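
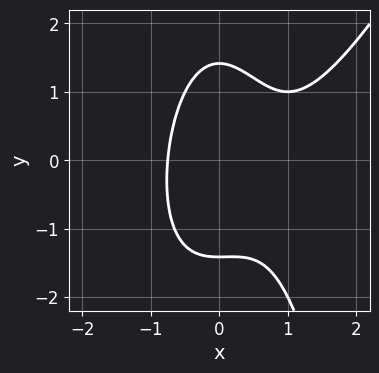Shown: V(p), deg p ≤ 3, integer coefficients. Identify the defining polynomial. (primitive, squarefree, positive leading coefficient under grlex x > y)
2*x^3 - x^2*y - 2*x^2 - y^2 + 2

1. Degree: no degree-2 curve has this shape, so deg p = 3.
2. Solving for integer coefficients yields p as stated.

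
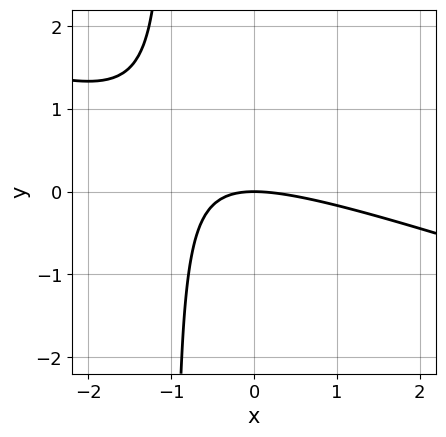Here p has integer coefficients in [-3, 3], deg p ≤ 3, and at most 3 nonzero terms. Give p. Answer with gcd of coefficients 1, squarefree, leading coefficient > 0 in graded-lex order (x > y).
x^2 + 3*x*y + 3*y

1. deg p = 2.
2. Checking where it meets the axes: one x-axis crossing is at x = 0; it meets the y-axis at y = 0 (among the integer gridlines).
3. Fitting integer coefficients to these (and the overall shape) gives p.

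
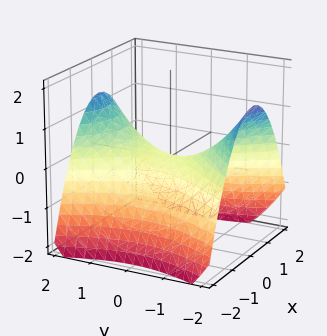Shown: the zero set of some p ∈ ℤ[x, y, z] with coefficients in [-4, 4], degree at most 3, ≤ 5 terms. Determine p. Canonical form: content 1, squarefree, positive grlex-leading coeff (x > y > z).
First, the degree is 2 — a saddle surface; a quadric.
Next, symmetries: it's symmetric under x → −x, forcing even powers of x; the y ↦ −y reflection is a symmetry, so y appears only in even powers.
Next, from the axis intercepts and sections: one z-axis crossing is at z = 0; one y-axis crossing is at y = 0.
Finally, the integer polynomial consistent with all of this is the stated p.

2*x^2 - y^2 + 3*z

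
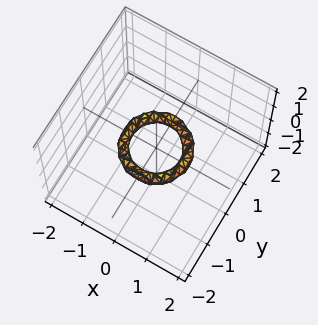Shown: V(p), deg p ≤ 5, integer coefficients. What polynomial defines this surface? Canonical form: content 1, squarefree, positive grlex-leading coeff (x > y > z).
(a) The degree is 4 — the shape is more complex than any degree-3 surface.
(b) Symmetries: every cross-section ⟂ z is a circle, so x, y appear only via x² + y².
(c) From the axis intercepts and sections: the y-axis gridline crossings are at y ∈ {-1, 1}; the surface avoids every integer z-axis point in the box; a circular section at z = 0 has radius between 0 and 1.
(d) These observations pin down the coefficients. Check: (-1, 0, 0) on the x-axis lies on the surface, and p(-1, 0, 0) = 0. ✓

2*x^4 + 4*x^2*y^2 + 2*y^4 - 3*x^2 - 3*y^2 + 2*z^2 + 1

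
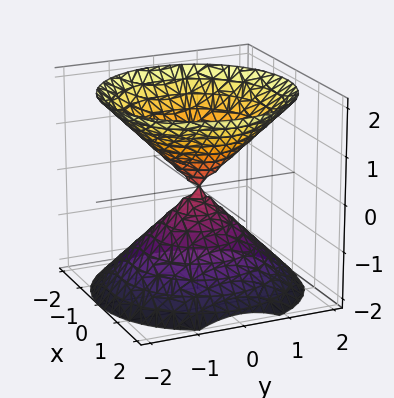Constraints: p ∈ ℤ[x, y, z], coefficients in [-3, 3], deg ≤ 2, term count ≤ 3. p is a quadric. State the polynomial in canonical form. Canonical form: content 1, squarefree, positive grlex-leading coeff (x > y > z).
x^2 + y^2 - z^2

(a) There are 2 components.
(b) deg p = 2.
(c) Symmetries: rotational symmetry about the z-axis ⇒ p depends on x, y only through x² + y²; mirror symmetry z ↦ −z ⇒ only even powers of z.
(d) From the visible intercepts: a circular section at z = 1 has radius exactly 1; one y-axis crossing is at y = 0; it meets the z-axis at z = 0 (among the integer gridlines); it meets the x-axis at x = 0 (among the integer gridlines).
(e) Solving for integer coefficients yields p as stated.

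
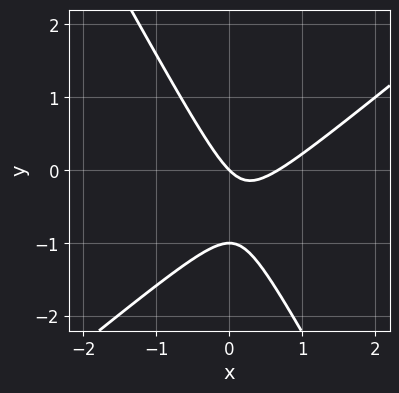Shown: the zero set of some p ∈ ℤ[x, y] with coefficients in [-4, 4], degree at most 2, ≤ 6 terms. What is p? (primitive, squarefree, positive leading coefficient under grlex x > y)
3*x^2 - 2*x*y - 2*y^2 - 2*x - 2*y

1. Degree: the shape is more complex than any degree-1 curve, so deg p = 2.
2. Reading off the gridlines: the y-axis gridline crossings are at y ∈ {-1, 0}; it crosses the x-axis at the gridline x = 0.
3. The integer polynomial consistent with all of this is the stated p.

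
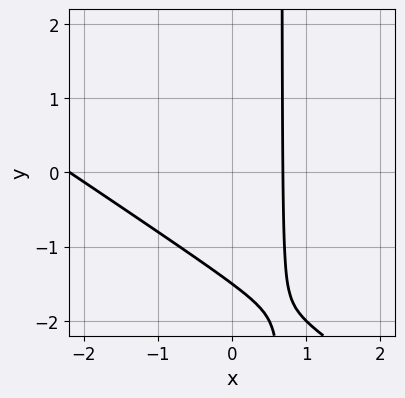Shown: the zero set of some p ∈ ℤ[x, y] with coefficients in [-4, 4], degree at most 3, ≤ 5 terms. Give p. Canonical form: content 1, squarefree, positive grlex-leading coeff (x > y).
First, the degree is 2 — the shape is more complex than any degree-1 curve.
Finally, matching integer coefficients to the picture gives p.

2*x^2 + 3*x*y + 3*x - 2*y - 3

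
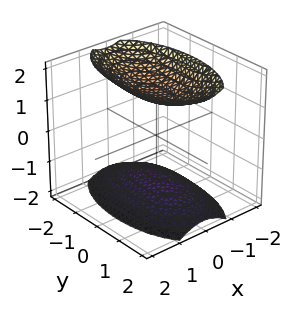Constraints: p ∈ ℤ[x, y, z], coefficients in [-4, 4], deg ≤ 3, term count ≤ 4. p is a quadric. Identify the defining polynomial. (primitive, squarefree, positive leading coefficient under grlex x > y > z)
1. I count 2 distinct pieces.
2. Degree: two separate bowl-shaped sheets opening away from each other; a quadric, so deg p = 2.
3. Symmetries: it's symmetric under y → −y, forcing even powers of y; it's symmetric under z → −z, forcing even powers of z; it's symmetric under x → −x, forcing even powers of x.
4. Against the integer gridlines: the surface avoids every integer x-axis point in the box; the surface avoids every integer y-axis point in the box.
5. Assembling these constraints gives the stated polynomial.

3*x^2 + y^2 - 2*z^2 + 3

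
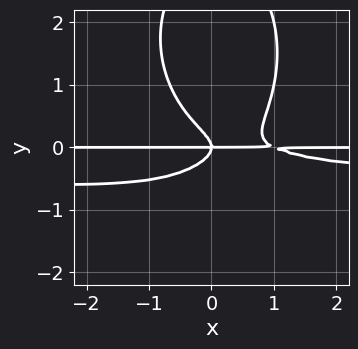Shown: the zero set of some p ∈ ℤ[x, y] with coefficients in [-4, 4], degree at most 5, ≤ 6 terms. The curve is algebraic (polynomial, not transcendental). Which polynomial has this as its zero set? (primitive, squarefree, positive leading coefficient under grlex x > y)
First, degree: a generic line meets the curve in up to 4 points, so deg p = 4.
Next, against the integer gridlines: it crosses the y-axis at the gridline y = 0; every point of the x-axis in the box is on the curve.
Finally, these observations pin down the coefficients.

2*x^2*y^2 + y^4 + x^2*y - 3*y^3 - x*y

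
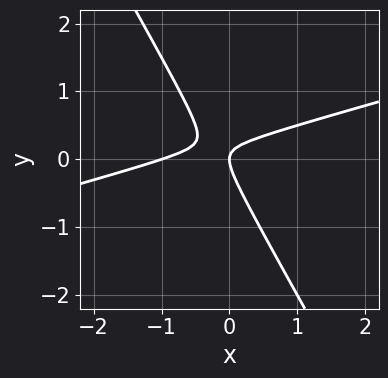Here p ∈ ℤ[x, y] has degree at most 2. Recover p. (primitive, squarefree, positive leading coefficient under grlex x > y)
x^2 - 3*x*y - 2*y^2 + x

(a) The degree is 2 — a generic line meets the curve in up to 2 points.
(b) From the axis intercepts and sections: among the integer gridlines, it crosses the x-axis at x ∈ {-1, 0}; it meets the y-axis at y = 0 (among the integer gridlines).
(c) Matching integer coefficients to the picture gives p.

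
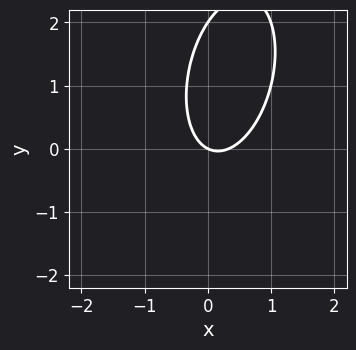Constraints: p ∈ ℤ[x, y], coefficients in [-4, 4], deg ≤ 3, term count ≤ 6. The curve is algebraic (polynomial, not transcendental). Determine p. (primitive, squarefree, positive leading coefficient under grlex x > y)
3*x^2 - x*y + y^2 - x - 2*y

deg p = 2. No degree-1 curve has this shape.
Observable constraints: the y-axis gridline crossings are at y ∈ {0, 2}; it meets the x-axis at x = 0 (among the integer gridlines).
Assembling these constraints gives the stated polynomial.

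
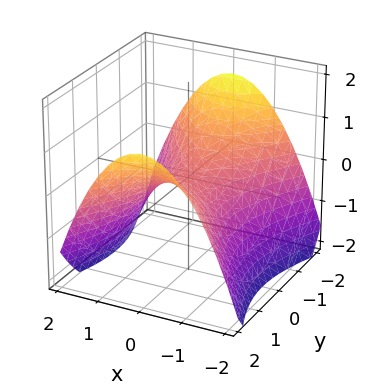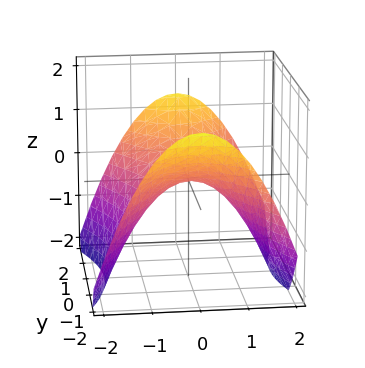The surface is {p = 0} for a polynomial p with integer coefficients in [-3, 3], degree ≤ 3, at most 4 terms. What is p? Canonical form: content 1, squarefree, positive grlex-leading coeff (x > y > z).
2*x^2 - y^2 + 3*z

First, deg p = 2. A saddle surface; a quadric.
Next, symmetries: it's symmetric under x → −x, forcing even powers of x; mirror symmetry y ↦ −y ⇒ only even powers of y.
Then, from the axis intercepts and sections: it meets the z-axis at z = 0 (among the integer gridlines); it crosses the x-axis at the gridline x = 0; it meets the y-axis at y = 0 (among the integer gridlines).
Finally, matching integer coefficients to the picture gives p.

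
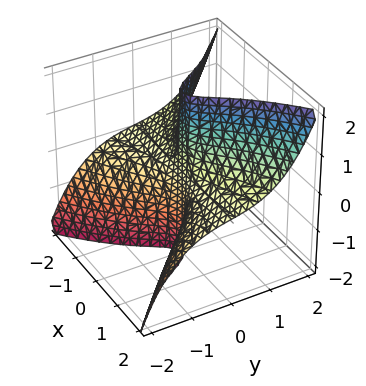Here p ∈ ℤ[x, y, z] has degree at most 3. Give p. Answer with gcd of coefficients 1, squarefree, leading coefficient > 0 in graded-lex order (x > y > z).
3*x^2*z - 2*y^3 - 3*y

(a) Degree: a generic line meets the surface in up to 3 points, so deg p = 3.
(b) Checking where it meets the axes: every point of the z-axis in the box is on the surface; it meets the y-axis at y = 0 (among the integer gridlines); the visible x-axis segment lies entirely on the surface.
(c) Matching integer coefficients to the picture gives p.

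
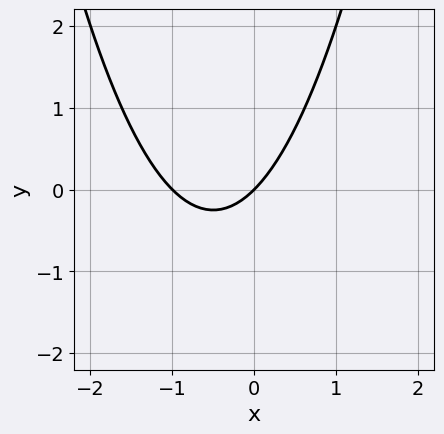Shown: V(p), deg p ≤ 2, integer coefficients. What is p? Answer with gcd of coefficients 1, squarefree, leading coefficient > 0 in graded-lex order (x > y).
x^2 + x - y

(a) deg p = 2. A generic line meets the curve in up to 2 points.
(b) Against the integer gridlines: it crosses the y-axis at the gridline y = 0; among the integer gridlines, it crosses the x-axis at x ∈ {-1, 0}.
(c) Matching integer coefficients to the picture gives p.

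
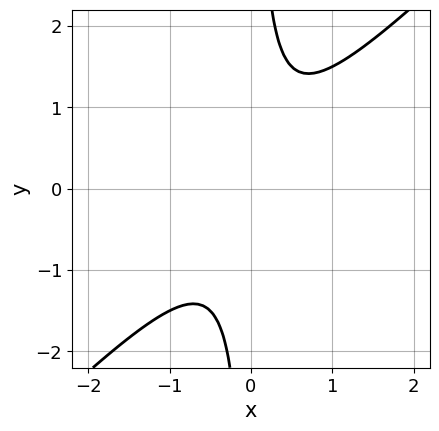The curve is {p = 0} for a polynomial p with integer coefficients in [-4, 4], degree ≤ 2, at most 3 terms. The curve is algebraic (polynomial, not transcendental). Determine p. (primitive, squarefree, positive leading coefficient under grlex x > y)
2*x^2 - 2*x*y + 1

The degree is 2 — the shape is more complex than any degree-1 curve.
Against the integer gridlines: the curve avoids every integer y-axis point in the box; it misses every integer gridline on the x-axis.
Fitting integer coefficients to these (and the overall shape) gives p.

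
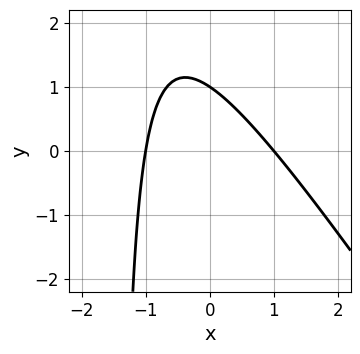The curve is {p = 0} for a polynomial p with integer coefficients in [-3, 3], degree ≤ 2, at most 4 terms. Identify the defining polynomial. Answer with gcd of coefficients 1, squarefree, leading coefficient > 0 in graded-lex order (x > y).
1. Degree: the shape is more complex than any degree-1 curve, so deg p = 2.
2. From the axis intercepts and sections: the x-axis gridline crossings are at x ∈ {-1, 1}; it crosses the y-axis at the gridline y = 1.
3. Solving for integer coefficients yields p as stated.

3*x^2 + 2*x*y + 3*y - 3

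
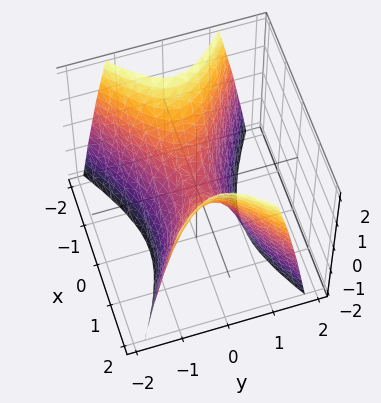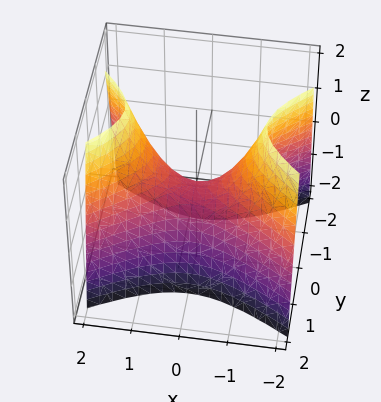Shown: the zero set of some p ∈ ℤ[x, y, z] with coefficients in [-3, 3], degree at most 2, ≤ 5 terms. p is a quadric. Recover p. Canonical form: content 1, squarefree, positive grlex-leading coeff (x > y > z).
x^2 - 2*y^2 - z

deg p = 2. A saddle surface; a quadric.
Symmetries: the x ↦ −x reflection is a symmetry, so x appears only in even powers; mirror symmetry y ↦ −y ⇒ only even powers of y.
Checking where it meets the axes: it crosses the z-axis at the gridline z = 0; it meets the y-axis at y = 0 (among the integer gridlines); it meets the x-axis at x = 0 (among the integer gridlines).
Assembling these constraints gives the stated polynomial.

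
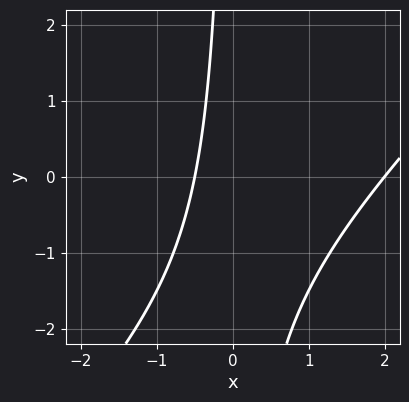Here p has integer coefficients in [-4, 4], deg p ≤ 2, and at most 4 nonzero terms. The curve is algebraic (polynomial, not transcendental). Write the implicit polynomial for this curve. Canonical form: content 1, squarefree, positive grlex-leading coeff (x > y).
2*x^2 - 2*x*y - 3*x - 2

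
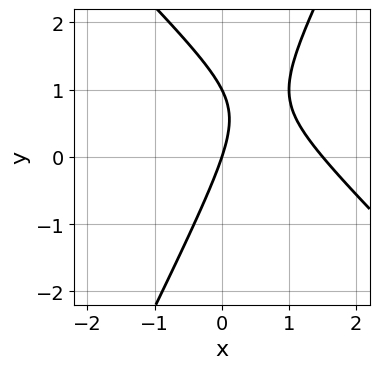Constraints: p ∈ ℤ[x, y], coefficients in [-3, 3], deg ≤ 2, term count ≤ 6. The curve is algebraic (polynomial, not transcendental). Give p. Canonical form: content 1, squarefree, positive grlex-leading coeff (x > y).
1. The degree is 2 — a generic line meets the curve in up to 2 points.
2. Observable constraints: it crosses the x-axis at the gridline x = 0; the y-axis gridline crossings are at y ∈ {0, 1}.
3. Matching integer coefficients to the picture gives p.

2*x^2 + x*y - y^2 - 3*x + y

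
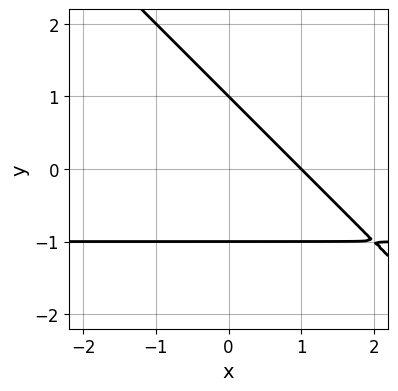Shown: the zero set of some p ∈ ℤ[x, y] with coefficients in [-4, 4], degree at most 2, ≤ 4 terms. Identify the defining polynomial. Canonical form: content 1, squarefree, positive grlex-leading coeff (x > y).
First, degree: no degree-1 curve has this shape, so deg p = 2.
Then, reading off the gridlines: one x-axis crossing is at x = 1; the y-axis gridline crossings are at y ∈ {-1, 1}.
Finally, assembling these constraints gives the stated polynomial.

x*y + y^2 + x - 1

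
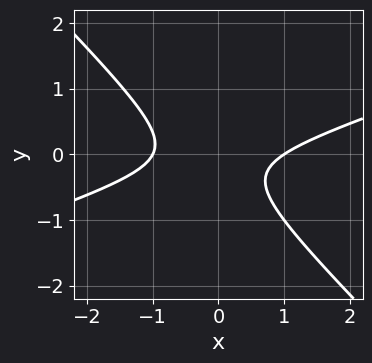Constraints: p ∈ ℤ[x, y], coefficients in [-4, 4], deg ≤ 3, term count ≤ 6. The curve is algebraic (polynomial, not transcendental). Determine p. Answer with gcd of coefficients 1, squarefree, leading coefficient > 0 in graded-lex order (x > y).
x^2 - 2*x*y - 3*y^2 - y - 1

First, the degree is 2 — no degree-1 curve has this shape.
Then, reading off the gridlines: among the integer gridlines, it crosses the x-axis at x ∈ {-1, 1}; the curve avoids every integer y-axis point in the box.
Finally, putting this together gives p.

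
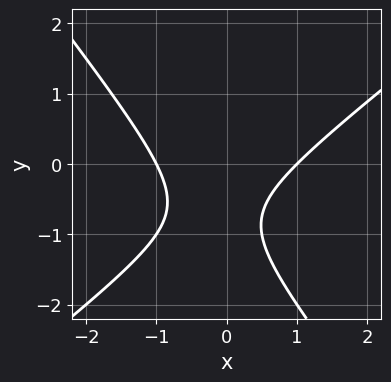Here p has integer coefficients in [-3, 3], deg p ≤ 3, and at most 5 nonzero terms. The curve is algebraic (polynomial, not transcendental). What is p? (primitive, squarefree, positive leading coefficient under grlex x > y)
2*x^2 - x*y - 2*y^2 - 3*y - 2

Degree: the shape is more complex than any degree-1 curve, so deg p = 2.
Observable constraints: the curve avoids every integer y-axis point in the box; the x-axis gridline crossings are at x ∈ {-1, 1}.
Matching integer coefficients to the picture gives p.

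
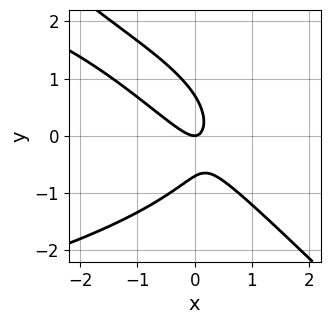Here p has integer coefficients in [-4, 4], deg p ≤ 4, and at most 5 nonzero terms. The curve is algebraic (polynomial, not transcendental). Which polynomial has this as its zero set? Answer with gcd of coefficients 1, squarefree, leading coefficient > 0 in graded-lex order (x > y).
First, degree: the shape is more complex than any degree-2 curve, so deg p = 3.
Then, checking where it meets the axes: one y-axis crossing is at y = 0; one x-axis crossing is at x = 0.
Finally, assembling these constraints gives the stated polynomial.

2*x*y^2 + 2*y^3 + 3*x^2 + 3*x*y - y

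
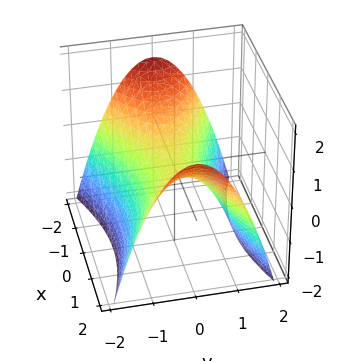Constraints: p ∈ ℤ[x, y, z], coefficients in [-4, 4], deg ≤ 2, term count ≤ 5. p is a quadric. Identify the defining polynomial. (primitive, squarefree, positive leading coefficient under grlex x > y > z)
x^2 - 3*y^2 - 3*z

1. The degree is 2 — a saddle surface; a quadric.
2. Symmetries: mirror symmetry y ↦ −y ⇒ only even powers of y; it's symmetric under x → −x, forcing even powers of x.
3. From the axis intercepts and sections: it crosses the y-axis at the gridline y = 0; it meets the z-axis at z = 0 (among the integer gridlines); it meets the x-axis at x = 0 (among the integer gridlines).
4. Matching integer coefficients to the picture gives p.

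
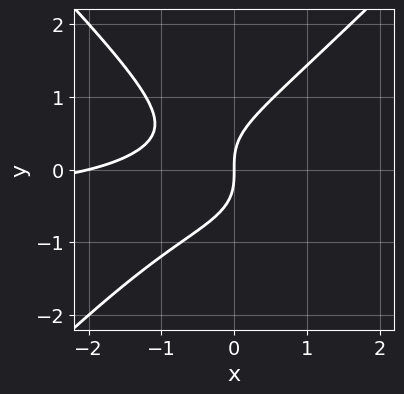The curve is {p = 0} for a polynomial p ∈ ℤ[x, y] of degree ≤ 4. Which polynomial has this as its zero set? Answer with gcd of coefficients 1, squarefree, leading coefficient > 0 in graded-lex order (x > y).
Degree: no degree-2 curve has this shape, so deg p = 3.
From the axis intercepts and sections: the x-axis gridline crossings are at x ∈ {-2, 0}; one y-axis crossing is at y = 0.
Putting this together gives p.

2*x^2*y - 2*y^3 + x^2 + 2*x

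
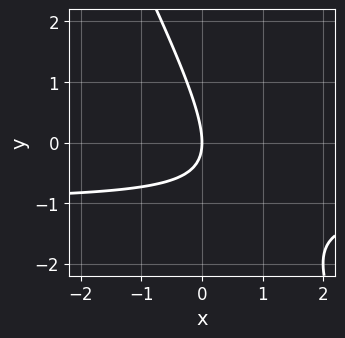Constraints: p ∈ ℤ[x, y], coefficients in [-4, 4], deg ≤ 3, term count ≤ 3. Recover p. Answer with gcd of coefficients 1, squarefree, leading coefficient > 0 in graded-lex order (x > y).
2*x*y + y^2 + 2*x

First, degree: a generic line meets the curve in up to 2 points, so deg p = 2.
Next, checking where it meets the axes: it meets the x-axis at x = 0 (among the integer gridlines); it meets the y-axis at y = 0 (among the integer gridlines).
Finally, putting this together gives p.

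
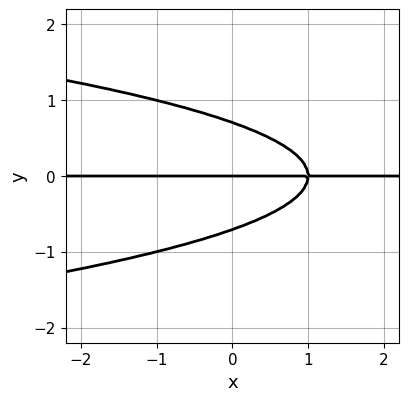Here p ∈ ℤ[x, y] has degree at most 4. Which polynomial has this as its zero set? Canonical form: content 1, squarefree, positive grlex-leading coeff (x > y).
2*y^3 + x*y - y

First, deg p = 3. The shape is more complex than any degree-2 curve.
Next, checking where it meets the axes: the visible x-axis segment lies entirely on the curve; it meets the y-axis at y = 0 (among the integer gridlines).
Finally, matching integer coefficients to the picture gives p.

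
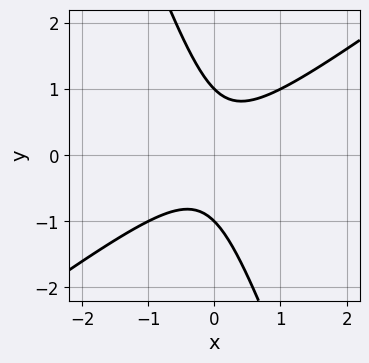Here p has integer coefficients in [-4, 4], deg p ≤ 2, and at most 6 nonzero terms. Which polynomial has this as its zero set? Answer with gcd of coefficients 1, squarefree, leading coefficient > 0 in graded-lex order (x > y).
2*x^2 - 2*x*y - y^2 + 1

1. The degree is 2 — no degree-1 curve has this shape.
2. Reading off the gridlines: among the integer gridlines, it crosses the y-axis at y ∈ {-1, 1}; the curve avoids every integer x-axis point in the box.
3. Together with the visible shape, these determine p as stated.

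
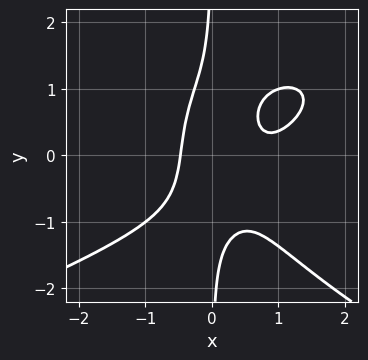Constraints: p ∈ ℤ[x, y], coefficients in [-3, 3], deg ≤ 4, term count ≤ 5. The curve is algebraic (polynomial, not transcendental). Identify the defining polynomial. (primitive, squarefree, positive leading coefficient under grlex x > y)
1. Degree: a generic line meets the curve in up to 4 points, so deg p = 4.
2. From the axis intercepts and sections: it misses every integer gridline on the y-axis.
3. The integer polynomial consistent with all of this is the stated p.

2*x*y^3 + 3*x^3 - 3*x^2*y - 3*x^2 + 1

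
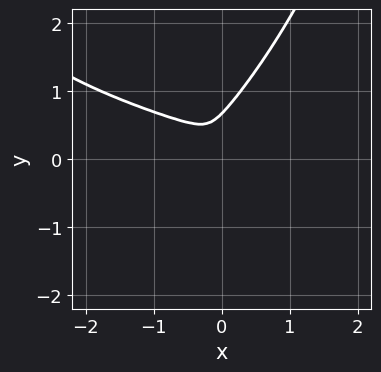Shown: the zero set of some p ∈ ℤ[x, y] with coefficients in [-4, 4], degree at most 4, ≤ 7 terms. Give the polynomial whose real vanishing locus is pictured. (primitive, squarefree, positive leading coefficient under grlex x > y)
x^2*y^2 + 3*x*y^2 - 3*y^3 + x^2 + 2*y^2

1. Degree: the shape is more complex than any degree-3 curve, so deg p = 4.
2. The integer polynomial consistent with all of this is the stated p.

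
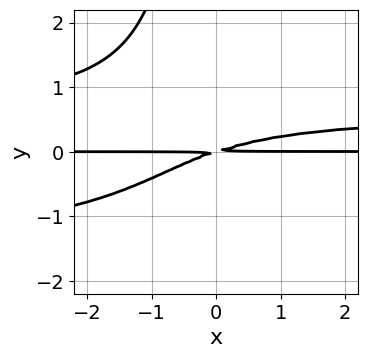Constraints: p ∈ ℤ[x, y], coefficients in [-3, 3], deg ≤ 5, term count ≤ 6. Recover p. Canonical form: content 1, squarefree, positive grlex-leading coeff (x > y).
1. The degree is 4 — a generic line meets the curve in up to 4 points.
2. Observable constraints: the visible x-axis segment lies entirely on the curve.
3. Together with the visible shape, these determine p as stated.

x*y^3 + x*y^2 - x*y + 3*y^2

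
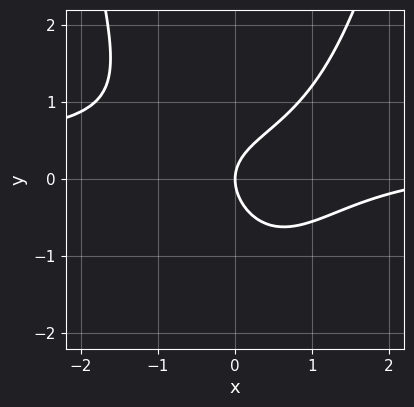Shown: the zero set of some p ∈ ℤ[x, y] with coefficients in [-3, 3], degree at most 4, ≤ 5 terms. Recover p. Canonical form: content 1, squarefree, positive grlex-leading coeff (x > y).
deg p = 3. A generic line meets the curve in up to 3 points.
From the axis intercepts and sections: it crosses the y-axis at the gridline y = 0; it crosses the x-axis at the gridline x = 0.
These observations pin down the coefficients.

3*x^2*y - x^2 - x*y - 3*y^2 + 3*x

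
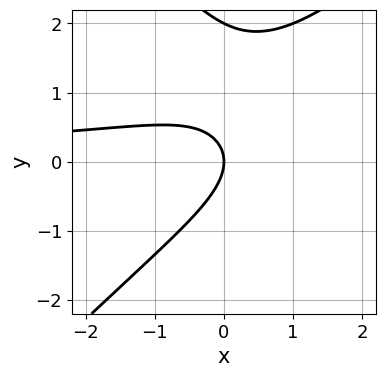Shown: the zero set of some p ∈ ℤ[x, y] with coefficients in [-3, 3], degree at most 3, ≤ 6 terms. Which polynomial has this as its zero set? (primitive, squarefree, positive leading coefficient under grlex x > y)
First, deg p = 3. No degree-2 curve has this shape.
Next, from the axis intercepts and sections: the y-axis gridline crossings are at y ∈ {0, 2}; it crosses the x-axis at the gridline x = 0.
Finally, the integer polynomial consistent with all of this is the stated p.

x^2*y - y^3 - 2*x*y + 2*y^2 + 2*x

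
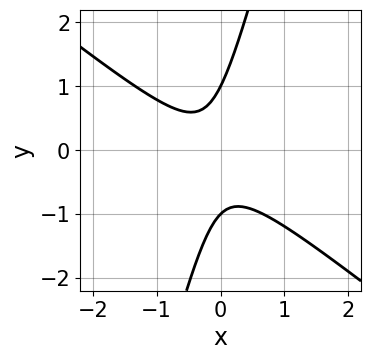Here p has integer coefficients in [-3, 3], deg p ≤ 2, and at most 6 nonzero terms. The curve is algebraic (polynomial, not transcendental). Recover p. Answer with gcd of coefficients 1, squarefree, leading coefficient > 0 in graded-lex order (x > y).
3*x^2 + 3*x*y - y^2 + x + 1

(a) Degree: the shape is more complex than any degree-1 curve, so deg p = 2.
(b) Checking where it meets the axes: no x-intercept at any integer in the box; the y-axis gridline crossings are at y ∈ {-1, 1}.
(c) Solving for integer coefficients yields p as stated.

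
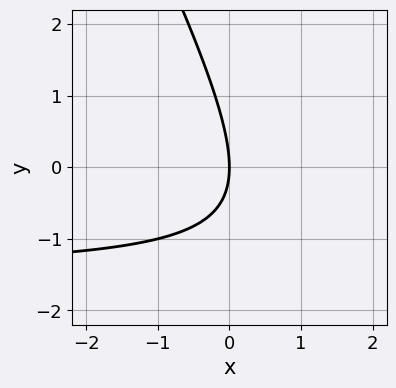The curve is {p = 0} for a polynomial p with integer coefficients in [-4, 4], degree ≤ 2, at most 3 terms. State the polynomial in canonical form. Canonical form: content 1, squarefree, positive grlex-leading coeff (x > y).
First, the degree is 2 — the shape is more complex than any degree-1 curve.
Next, from the visible intercepts: it meets the y-axis at y = 0 (among the integer gridlines); it crosses the x-axis at the gridline x = 0.
Finally, matching integer coefficients to the picture gives p.

2*x*y + y^2 + 3*x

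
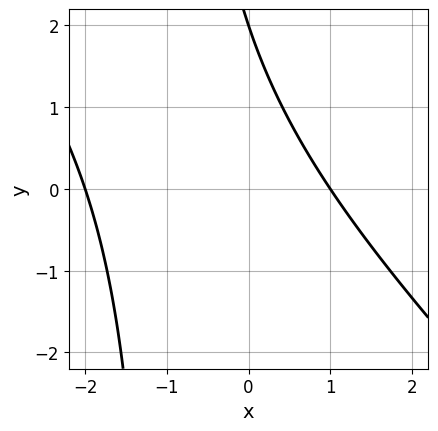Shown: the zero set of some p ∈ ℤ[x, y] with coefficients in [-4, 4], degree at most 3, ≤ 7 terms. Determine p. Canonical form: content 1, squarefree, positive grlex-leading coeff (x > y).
(a) The degree is 2 — a generic line meets the curve in up to 2 points.
(b) Observable constraints: among the integer gridlines, it crosses the x-axis at x ∈ {-2, 1}; it meets the y-axis at y = 2 (among the integer gridlines).
(c) Matching integer coefficients to the picture gives p.

x^2 + x*y + x + y - 2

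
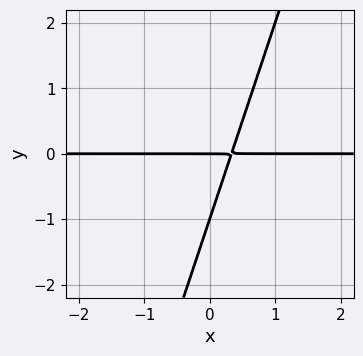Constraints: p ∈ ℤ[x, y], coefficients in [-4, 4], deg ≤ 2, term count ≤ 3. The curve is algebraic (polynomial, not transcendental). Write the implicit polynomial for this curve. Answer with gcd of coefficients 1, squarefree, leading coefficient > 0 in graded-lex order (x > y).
deg p = 2. No degree-1 curve has this shape.
From the visible intercepts: the visible x-axis segment lies entirely on the curve; the y-axis gridline crossings are at y ∈ {-1, 0}.
Assembling these constraints gives the stated polynomial.

3*x*y - y^2 - y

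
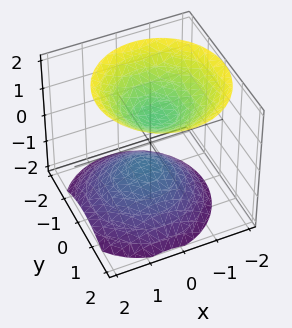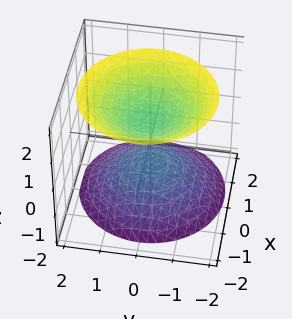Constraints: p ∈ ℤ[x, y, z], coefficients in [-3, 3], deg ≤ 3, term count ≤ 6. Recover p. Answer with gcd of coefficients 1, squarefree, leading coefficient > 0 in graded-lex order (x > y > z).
3*x^2 + x*z + 3*y^2 - 3*z^2 + 2

First, the picture has 2 separate pieces. Treating them together as one polynomial.
Next, the degree is 2 — no degree-1 surface has this shape.
Then, observable constraints: the surface avoids every integer x-axis point in the box; the surface avoids every integer y-axis point in the box.
Finally, fitting integer coefficients to these (and the overall shape) gives p.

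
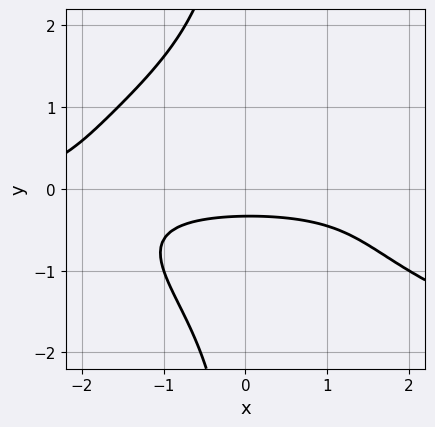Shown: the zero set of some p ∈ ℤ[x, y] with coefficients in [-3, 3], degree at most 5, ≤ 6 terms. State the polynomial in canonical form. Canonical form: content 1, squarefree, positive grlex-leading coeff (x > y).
x*y^3 - x^2*y + 3*y + 1

First, the degree is 4 — the shape is more complex than any degree-3 curve.
Then, observable constraints: the curve avoids every integer x-axis point in the box.
Finally, solving for integer coefficients yields p as stated.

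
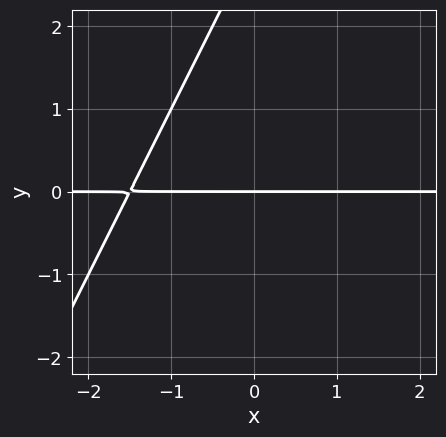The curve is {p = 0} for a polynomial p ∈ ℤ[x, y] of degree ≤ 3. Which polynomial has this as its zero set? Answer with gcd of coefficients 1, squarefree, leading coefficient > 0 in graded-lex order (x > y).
(a) Degree: a generic line meets the curve in up to 2 points, so deg p = 2.
(b) Observable constraints: every point of the x-axis in the box is on the curve; it meets the y-axis at y = 0 (among the integer gridlines).
(c) Matching integer coefficients to the picture gives p.

2*x*y - y^2 + 3*y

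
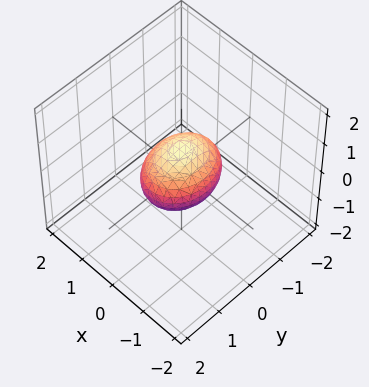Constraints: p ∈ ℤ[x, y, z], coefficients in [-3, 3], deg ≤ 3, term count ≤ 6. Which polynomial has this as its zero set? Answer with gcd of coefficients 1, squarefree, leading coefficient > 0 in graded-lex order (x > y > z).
(a) The degree is 2 — bounded and convex; a quadric.
(b) Symmetries: the z ↦ −z reflection is a symmetry, so z appears only in even powers; the x ↦ −x reflection is a symmetry, so x appears only in even powers; it's symmetric under y → −y, forcing even powers of y.
(c) Observable constraints: among the integer gridlines, it crosses the y-axis at y ∈ {-1, 1}.
(d) Putting this together gives p.

3*x^2 + 2*y^2 + 3*z^2 - 2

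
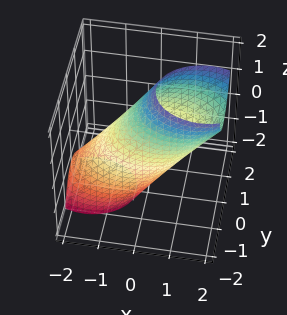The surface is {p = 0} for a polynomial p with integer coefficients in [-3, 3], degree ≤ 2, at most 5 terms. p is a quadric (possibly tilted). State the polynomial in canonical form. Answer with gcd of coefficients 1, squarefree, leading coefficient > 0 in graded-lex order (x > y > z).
2*x^2 - 3*x*z + 3*y^2 + z^2 - 3

1. Degree: the shape is more complex than any degree-1 surface, so deg p = 2.
2. From the visible intercepts: the y-axis gridline crossings are at y ∈ {-1, 1}.
3. Together with the visible shape, these determine p as stated.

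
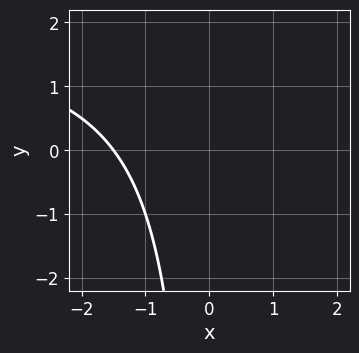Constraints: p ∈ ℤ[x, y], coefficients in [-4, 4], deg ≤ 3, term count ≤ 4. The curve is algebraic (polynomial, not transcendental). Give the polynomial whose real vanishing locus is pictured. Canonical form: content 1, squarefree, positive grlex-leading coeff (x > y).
x*y - 2*x - 3

Degree: no degree-1 curve has this shape, so deg p = 2.
Checking where it meets the axes: the curve avoids every integer y-axis point in the box.
Assembling these constraints gives the stated polynomial.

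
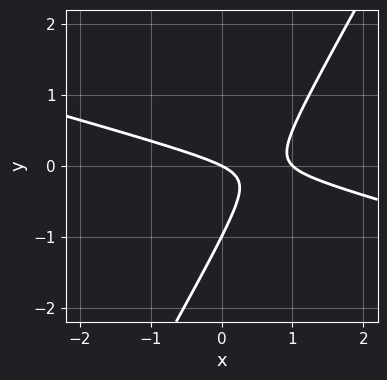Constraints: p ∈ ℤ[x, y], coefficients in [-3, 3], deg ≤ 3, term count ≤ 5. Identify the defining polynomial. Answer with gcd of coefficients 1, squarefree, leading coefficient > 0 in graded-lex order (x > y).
x^2 + 3*x*y - 2*y^2 - x - 2*y

1. deg p = 2.
2. Against the integer gridlines: among the integer gridlines, it crosses the x-axis at x ∈ {0, 1}; among the integer gridlines, it crosses the y-axis at y ∈ {-1, 0}.
3. These observations pin down the coefficients.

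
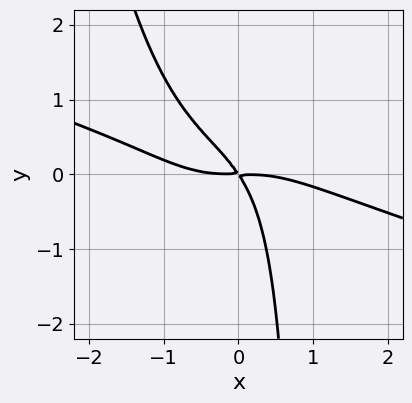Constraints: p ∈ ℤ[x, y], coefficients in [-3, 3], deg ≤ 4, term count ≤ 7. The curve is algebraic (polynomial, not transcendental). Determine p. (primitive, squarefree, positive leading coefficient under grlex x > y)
First, degree: the shape is more complex than any degree-3 curve, so deg p = 4.
Finally, putting this together gives p.

x^4 + 3*x^3*y - 2*x*y^2 + 3*x*y + 2*y^2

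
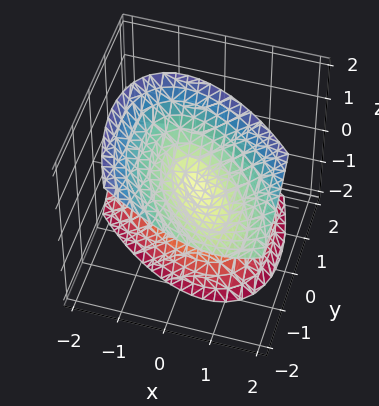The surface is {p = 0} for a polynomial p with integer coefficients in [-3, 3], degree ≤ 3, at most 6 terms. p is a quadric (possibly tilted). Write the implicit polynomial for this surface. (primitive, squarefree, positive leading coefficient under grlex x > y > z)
The picture has 2 separate pieces. They look like related sheets of one shape, so recover p as a whole.
deg p = 2. No degree-1 surface has this shape.
From the visible intercepts: one x-axis crossing is at x = 0; it meets the z-axis at z = 0 (among the integer gridlines); one y-axis crossing is at y = 0.
Together with the visible shape, these determine p as stated.

3*x^2 + 3*x*y + 2*y^2 + 3*y*z - 2*z^2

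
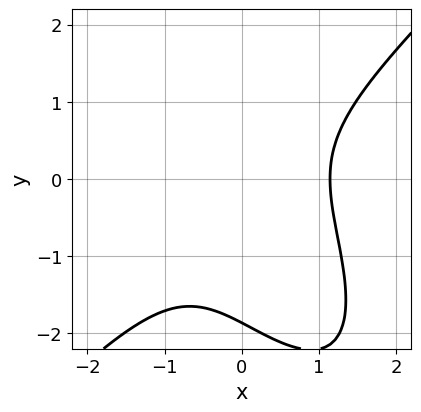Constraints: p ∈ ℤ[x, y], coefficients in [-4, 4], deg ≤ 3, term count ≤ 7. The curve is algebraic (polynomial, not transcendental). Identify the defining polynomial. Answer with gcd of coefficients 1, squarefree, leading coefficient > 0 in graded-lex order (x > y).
The degree is 3 — the shape is more complex than any degree-2 curve.
The integer polynomial consistent with all of this is the stated p.

2*x^3 - x*y^2 - y^3 - y^2 - 3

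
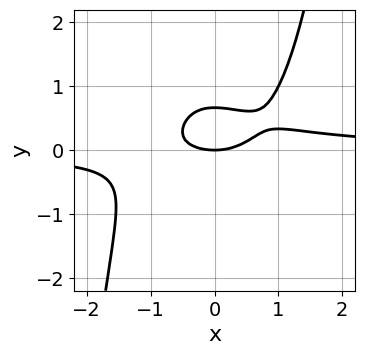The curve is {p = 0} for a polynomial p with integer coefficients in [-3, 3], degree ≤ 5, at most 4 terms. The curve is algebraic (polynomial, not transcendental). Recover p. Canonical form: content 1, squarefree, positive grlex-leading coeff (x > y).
First, degree: a generic line meets the curve in up to 4 points, so deg p = 4.
Then, observable constraints: one x-axis crossing is at x = 0; it meets the y-axis at y = 0 (among the integer gridlines).
Finally, these observations pin down the coefficients.

2*x^3*y - x^2 - 3*y^2 + 2*y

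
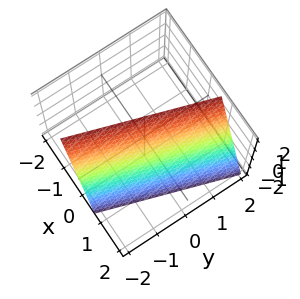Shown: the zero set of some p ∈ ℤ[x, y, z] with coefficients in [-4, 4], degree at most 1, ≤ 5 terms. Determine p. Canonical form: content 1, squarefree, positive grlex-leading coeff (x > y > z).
1. Degree: every cross-section is a straight line — this is a plane, so deg p = 1.
2. Reading off the gridlines: it meets the y-axis at y = -2 (among the integer gridlines); one z-axis crossing is at z = 2.
3. Matching integer coefficients to the picture gives p.

3*x - y + z - 2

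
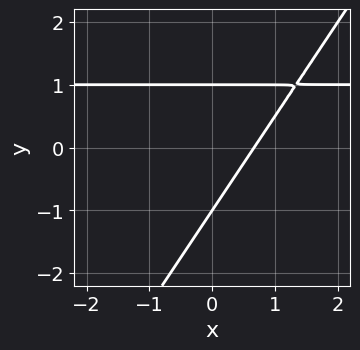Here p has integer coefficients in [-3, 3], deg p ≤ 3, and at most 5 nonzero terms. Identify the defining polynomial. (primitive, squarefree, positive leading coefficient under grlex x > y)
(a) deg p = 2. A generic line meets the curve in up to 2 points.
(b) Reading off the gridlines: the y-axis gridline crossings are at y ∈ {-1, 1}.
(c) The integer polynomial consistent with all of this is the stated p.

3*x*y - 2*y^2 - 3*x + 2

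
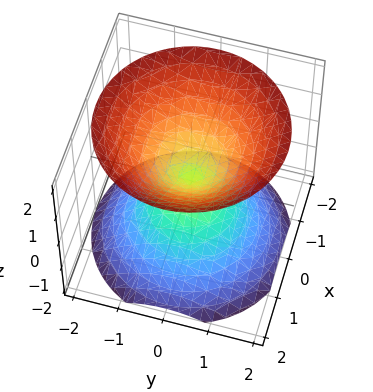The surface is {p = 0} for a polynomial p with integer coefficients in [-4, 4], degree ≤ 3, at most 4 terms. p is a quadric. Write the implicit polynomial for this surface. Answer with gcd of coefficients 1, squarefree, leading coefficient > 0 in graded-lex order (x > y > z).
x^2 + y^2 - z^2

First, there are 2 components. Treating them together as one polynomial.
Next, deg p = 2. Two nappes meeting at a single point; a quadric.
Then, symmetries: mirror symmetry z ↦ −z ⇒ only even powers of z; the surface is invariant under rotation about z: p = q(x² + y², z).
Then, from the visible intercepts: it meets the z-axis at z = 0 (among the integer gridlines); it meets the x-axis at x = 0 (among the integer gridlines); a circular section at z = -1 has radius exactly 1.
Finally, putting this together gives p.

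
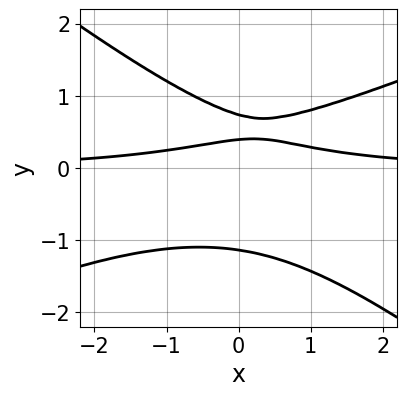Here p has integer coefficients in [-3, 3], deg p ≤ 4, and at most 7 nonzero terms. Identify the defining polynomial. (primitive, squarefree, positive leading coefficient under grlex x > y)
x^2*y - x*y^2 - 3*y^3 + 3*y - 1

deg p = 3. No degree-2 curve has this shape.
Checking where it meets the axes: it misses every integer gridline on the x-axis.
Fitting integer coefficients to these (and the overall shape) gives p.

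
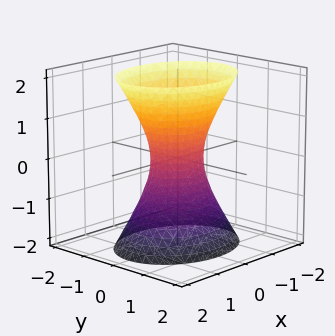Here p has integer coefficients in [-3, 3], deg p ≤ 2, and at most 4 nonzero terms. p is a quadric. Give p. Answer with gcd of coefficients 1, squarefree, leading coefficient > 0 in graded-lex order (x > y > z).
2*x^2 + 3*y^2 - z^2 - 1

(a) Degree: an hourglass — one-sheet hyperboloid; a quadric, so deg p = 2.
(b) Symmetries: mirror symmetry y ↦ −y ⇒ only even powers of y; the x ↦ −x reflection is a symmetry, so x appears only in even powers; the z ↦ −z reflection is a symmetry, so z appears only in even powers.
(c) From the visible intercepts: it misses every integer gridline on the z-axis.
(d) Fitting integer coefficients to these (and the overall shape) gives p.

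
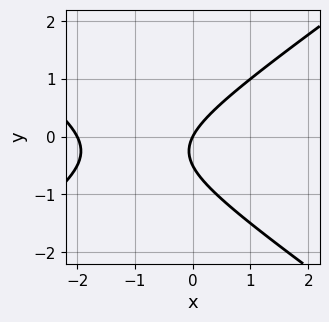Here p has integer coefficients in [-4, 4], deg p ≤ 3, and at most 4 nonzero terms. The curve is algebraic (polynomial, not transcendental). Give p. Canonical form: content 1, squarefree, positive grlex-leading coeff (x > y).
x^2 - 2*y^2 + 2*x - y

1. deg p = 2. A generic line meets the curve in up to 2 points.
2. Reading off the gridlines: among the integer gridlines, it crosses the x-axis at x ∈ {-2, 0}; it meets the y-axis at y = 0 (among the integer gridlines).
3. Putting this together gives p.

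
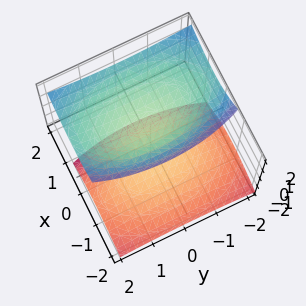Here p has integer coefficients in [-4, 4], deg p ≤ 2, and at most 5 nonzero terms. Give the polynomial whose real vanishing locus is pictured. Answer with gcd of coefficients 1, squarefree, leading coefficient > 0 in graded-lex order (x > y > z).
1. There are 2 components. They look like related sheets of one shape, so recover p as a whole.
2. deg p = 2. No degree-1 surface has this shape.
3. Against the integer gridlines: no x-intercept at any integer in the box; it misses every integer gridline on the y-axis.
4. The integer polynomial consistent with all of this is the stated p.

3*x^2 - 3*x*z + y^2 - 3*z^2 + 2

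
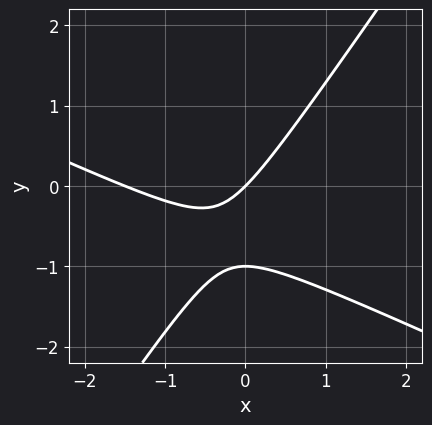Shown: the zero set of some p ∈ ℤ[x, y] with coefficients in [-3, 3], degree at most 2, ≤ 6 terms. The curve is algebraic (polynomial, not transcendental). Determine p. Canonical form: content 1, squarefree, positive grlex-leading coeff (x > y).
1. The degree is 2 — the shape is more complex than any degree-1 curve.
2. Against the integer gridlines: it meets the x-axis at x = 0 (among the integer gridlines); the y-axis gridline crossings are at y ∈ {-1, 0}.
3. Matching integer coefficients to the picture gives p.

2*x^2 + 3*x*y - 3*y^2 + 3*x - 3*y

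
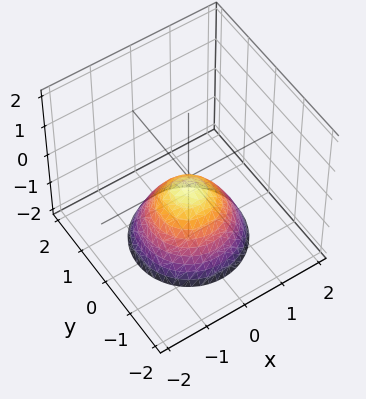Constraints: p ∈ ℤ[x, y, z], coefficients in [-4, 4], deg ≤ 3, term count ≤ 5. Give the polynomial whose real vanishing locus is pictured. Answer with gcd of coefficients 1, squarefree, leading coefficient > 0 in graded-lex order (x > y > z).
3*x^2 + 3*y^2 + 3*z + 1

(a) Degree: the shape is more complex than any degree-1 surface, so deg p = 2.
(b) Symmetry: the z-axis is an axis of rotation, so x and y enter only as x² + y².
(c) Checking where it meets the axes: the surface avoids every integer x-axis point in the box; a circular section at z = -1 has radius between 0 and 1; no y-intercept at any integer in the box.
(d) Solving for integer coefficients yields p as stated.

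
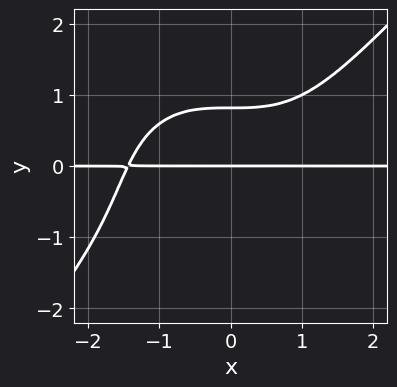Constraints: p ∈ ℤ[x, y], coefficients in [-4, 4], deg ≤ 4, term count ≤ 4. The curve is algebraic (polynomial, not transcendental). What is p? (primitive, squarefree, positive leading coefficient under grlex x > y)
First, deg p = 4. No degree-3 curve has this shape.
Next, from the visible intercepts: it meets the y-axis at y = 0 (among the integer gridlines); the visible x-axis segment lies entirely on the curve.
Finally, solving for integer coefficients yields p as stated.

x^3*y - y^4 - 3*y^2 + 3*y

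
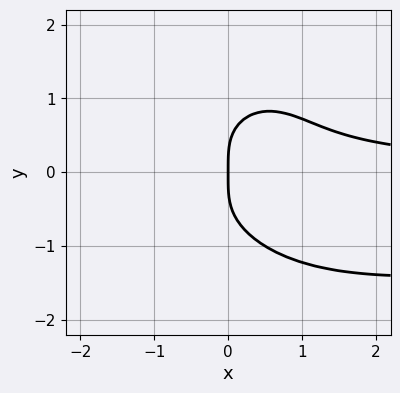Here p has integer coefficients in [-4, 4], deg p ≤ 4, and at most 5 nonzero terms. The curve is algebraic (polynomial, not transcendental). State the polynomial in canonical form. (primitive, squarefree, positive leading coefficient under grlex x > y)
(a) Degree: the shape is more complex than any degree-3 curve, so deg p = 4.
(b) Checking where it meets the axes: one x-axis crossing is at x = 0; it meets the y-axis at y = 0 (among the integer gridlines).
(c) Solving for integer coefficients yields p as stated.

x^2*y^2 + y^4 + x^2*y - x*y^2 - x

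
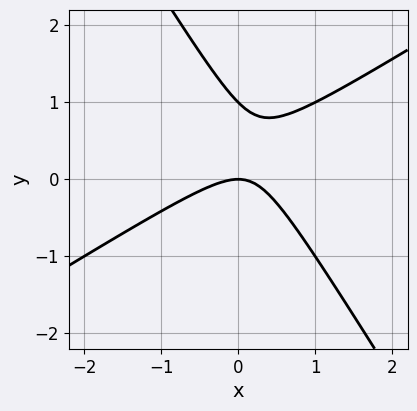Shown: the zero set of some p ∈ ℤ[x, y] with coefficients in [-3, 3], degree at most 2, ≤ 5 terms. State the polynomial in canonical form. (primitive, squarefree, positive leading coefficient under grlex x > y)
First, deg p = 2. No degree-1 curve has this shape.
Next, observable constraints: the y-axis gridline crossings are at y ∈ {0, 1}; one x-axis crossing is at x = 0.
Finally, fitting integer coefficients to these (and the overall shape) gives p.

x^2 - x*y - y^2 + y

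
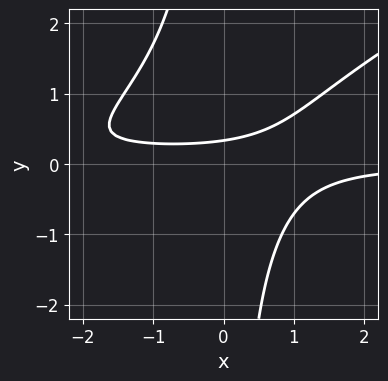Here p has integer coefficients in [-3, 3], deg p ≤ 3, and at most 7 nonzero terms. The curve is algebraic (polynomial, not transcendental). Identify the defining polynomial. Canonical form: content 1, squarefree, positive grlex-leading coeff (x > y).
1. deg p = 3. No degree-2 curve has this shape.
2. Observable constraints: no x-intercept at any integer in the box.
3. These observations pin down the coefficients.

x^2*y - 2*x*y^2 + 2*x*y - 3*y + 1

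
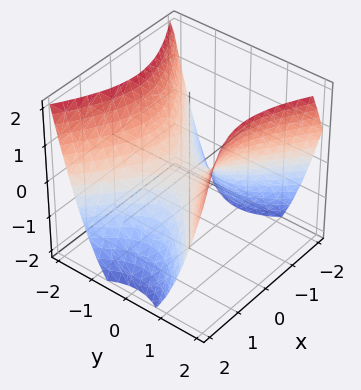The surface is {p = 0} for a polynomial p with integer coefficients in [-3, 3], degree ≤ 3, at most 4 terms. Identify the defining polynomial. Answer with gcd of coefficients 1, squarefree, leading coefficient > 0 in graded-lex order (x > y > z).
1. deg p = 2. A hyperbolic paraboloid; a quadric.
2. Symmetries: mirror symmetry y ↦ −y ⇒ only even powers of y; it's symmetric under x → −x, forcing even powers of x.
3. From the visible intercepts: it crosses the z-axis at the gridline z = 0; it crosses the x-axis at the gridline x = 0.
4. These observations pin down the coefficients.

2*x^2 - 3*y^2 + 3*z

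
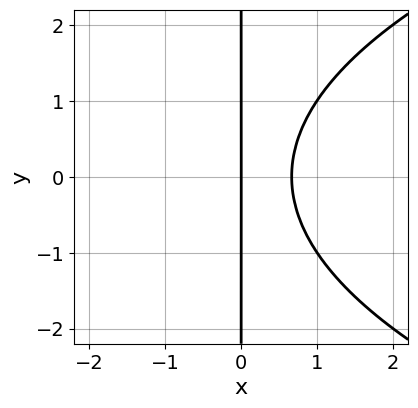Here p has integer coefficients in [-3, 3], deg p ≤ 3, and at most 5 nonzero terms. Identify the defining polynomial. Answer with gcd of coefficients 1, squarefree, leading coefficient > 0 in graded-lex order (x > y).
x*y^2 - 3*x^2 + 2*x

(a) deg p = 3. The shape is more complex than any degree-2 curve.
(b) Symmetries: it's symmetric under y → −y, forcing even powers of y.
(c) Checking where it meets the axes: it crosses the x-axis at the gridline x = 0; every point of the y-axis in the box is on the curve.
(d) Matching integer coefficients to the picture gives p.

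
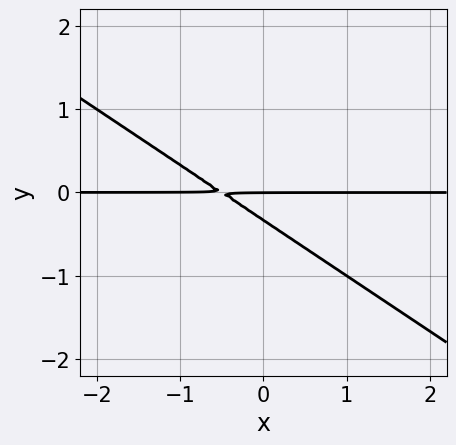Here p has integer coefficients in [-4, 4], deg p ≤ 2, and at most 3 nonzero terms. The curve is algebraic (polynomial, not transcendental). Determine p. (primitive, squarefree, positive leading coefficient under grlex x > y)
2*x*y + 3*y^2 + y

Degree: no degree-1 curve has this shape, so deg p = 2.
Against the integer gridlines: it crosses the y-axis at the gridline y = 0; every point of the x-axis in the box is on the curve.
Fitting integer coefficients to these (and the overall shape) gives p.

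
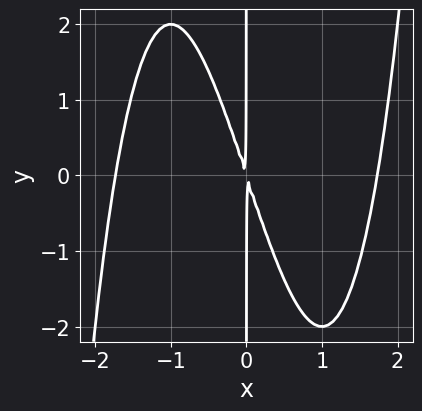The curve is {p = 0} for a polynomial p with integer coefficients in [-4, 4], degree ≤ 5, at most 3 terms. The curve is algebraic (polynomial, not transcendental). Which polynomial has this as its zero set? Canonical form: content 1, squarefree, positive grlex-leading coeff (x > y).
x^4 - 3*x^2 - x*y

deg p = 4. The shape is more complex than any degree-3 curve.
Checking where it meets the axes: the visible y-axis segment lies entirely on the curve.
Solving for integer coefficients yields p as stated.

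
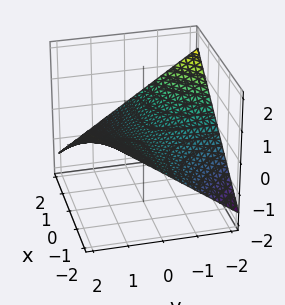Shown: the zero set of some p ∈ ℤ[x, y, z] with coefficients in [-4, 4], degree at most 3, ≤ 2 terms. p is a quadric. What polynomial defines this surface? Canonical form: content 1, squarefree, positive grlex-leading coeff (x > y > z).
x*y + 3*z

(a) deg p = 2. A hyperbolic paraboloid; a quadric.
(b) From the visible intercepts: every point of the y-axis in the box is on the surface; every point of the x-axis in the box is on the surface.
(c) Putting this together gives p.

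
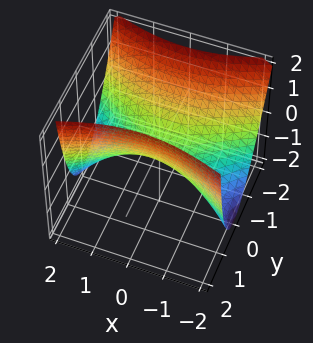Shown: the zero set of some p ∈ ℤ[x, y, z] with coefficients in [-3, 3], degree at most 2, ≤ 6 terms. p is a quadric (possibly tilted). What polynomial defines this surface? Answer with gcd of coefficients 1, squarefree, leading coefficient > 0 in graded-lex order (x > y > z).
x^2 - 3*y^2 - y*z + 3*z

deg p = 2.
Checking where it meets the axes: it crosses the z-axis at the gridline z = 0; one y-axis crossing is at y = 0; it meets the x-axis at x = 0 (among the integer gridlines).
Assembling these constraints gives the stated polynomial.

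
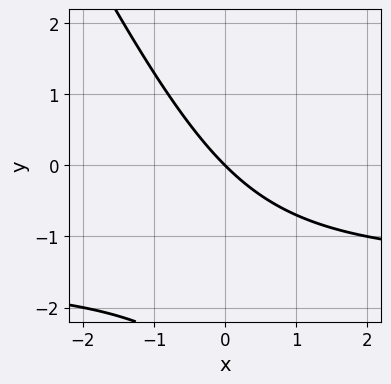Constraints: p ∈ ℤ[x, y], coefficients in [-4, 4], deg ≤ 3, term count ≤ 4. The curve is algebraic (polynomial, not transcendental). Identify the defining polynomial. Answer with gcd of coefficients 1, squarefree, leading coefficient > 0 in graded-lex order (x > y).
2*x*y + y^2 + 3*x + 3*y

(a) Degree: the shape is more complex than any degree-1 curve, so deg p = 2.
(b) From the axis intercepts and sections: it crosses the y-axis at the gridline y = 0; one x-axis crossing is at x = 0.
(c) Putting this together gives p.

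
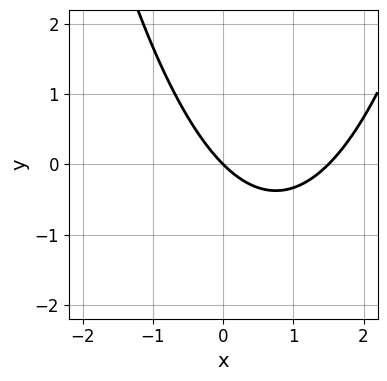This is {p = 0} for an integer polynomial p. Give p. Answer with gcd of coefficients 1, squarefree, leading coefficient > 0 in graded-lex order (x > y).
2*x^2 - 3*x - 3*y

First, deg p = 2. The shape is more complex than any degree-1 curve.
Then, from the visible intercepts: it crosses the x-axis at the gridline x = 0; it meets the y-axis at y = 0 (among the integer gridlines).
Finally, solving for integer coefficients yields p as stated.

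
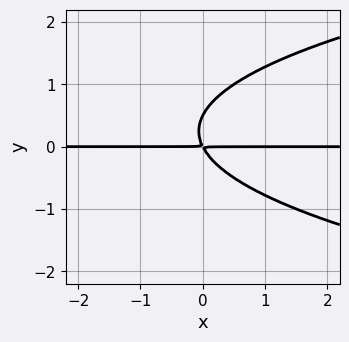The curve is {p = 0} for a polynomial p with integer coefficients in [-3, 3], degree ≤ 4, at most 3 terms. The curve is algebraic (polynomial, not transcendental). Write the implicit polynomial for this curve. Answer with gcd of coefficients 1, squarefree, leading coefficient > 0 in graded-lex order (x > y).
2*y^3 - 2*x*y - y^2

1. deg p = 3. The shape is more complex than any degree-2 curve.
2. Checking where it meets the axes: every point of the x-axis in the box is on the curve.
3. The integer polynomial consistent with all of this is the stated p.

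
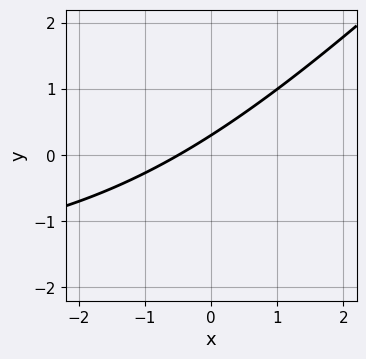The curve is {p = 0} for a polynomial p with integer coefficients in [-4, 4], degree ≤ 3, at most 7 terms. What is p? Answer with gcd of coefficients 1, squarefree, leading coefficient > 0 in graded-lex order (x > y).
The degree is 2 — the shape is more complex than any degree-1 curve.
Matching integer coefficients to the picture gives p.

x*y - y^2 + 2*x - 3*y + 1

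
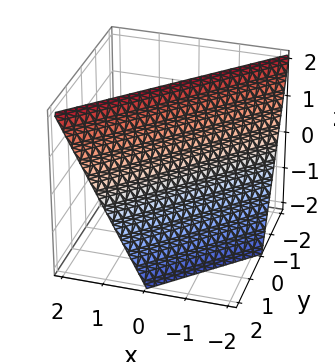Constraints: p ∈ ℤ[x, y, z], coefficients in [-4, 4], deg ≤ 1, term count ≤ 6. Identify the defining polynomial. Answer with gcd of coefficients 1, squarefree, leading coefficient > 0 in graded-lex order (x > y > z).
2*x - 2*y - z + 2

Degree: every cross-section is a straight line — this is a plane, so deg p = 1.
Reading off the gridlines: one y-axis crossing is at y = 1; it crosses the x-axis at the gridline x = -1.
These observations pin down the coefficients.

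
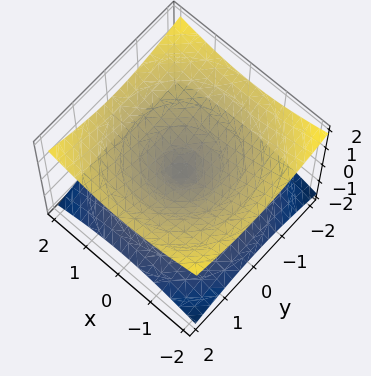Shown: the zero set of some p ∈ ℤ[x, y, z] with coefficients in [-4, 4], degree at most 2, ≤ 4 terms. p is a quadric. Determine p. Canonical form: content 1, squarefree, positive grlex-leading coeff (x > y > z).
x^2 + y^2 - 3*z^2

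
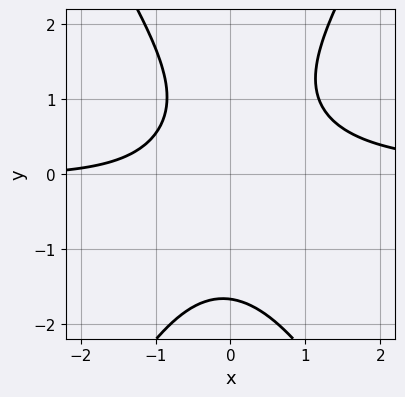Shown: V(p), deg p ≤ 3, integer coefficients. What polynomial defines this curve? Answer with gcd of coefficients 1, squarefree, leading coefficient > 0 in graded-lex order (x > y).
3*x^2*y - y^3 - x + y - 3

(a) Degree: a generic line meets the curve in up to 3 points, so deg p = 3.
(b) From the visible intercepts: it misses every integer gridline on the x-axis.
(c) Matching integer coefficients to the picture gives p.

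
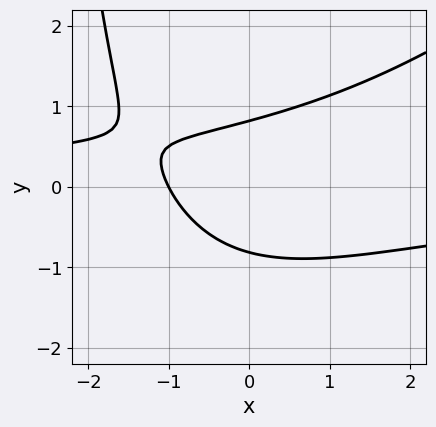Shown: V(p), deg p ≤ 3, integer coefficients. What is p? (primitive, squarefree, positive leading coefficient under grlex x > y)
(a) The degree is 3 — a generic line meets the curve in up to 3 points.
(b) Checking where it meets the axes: it crosses the x-axis at the gridline x = -1.
(c) Matching integer coefficients to the picture gives p.

x^2*y - x*y^2 - 3*y^2 + 2*x + 2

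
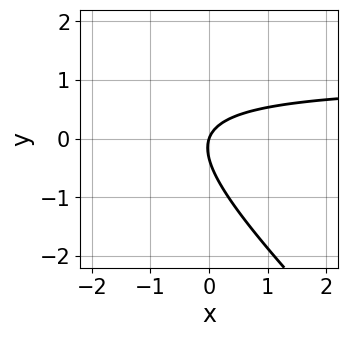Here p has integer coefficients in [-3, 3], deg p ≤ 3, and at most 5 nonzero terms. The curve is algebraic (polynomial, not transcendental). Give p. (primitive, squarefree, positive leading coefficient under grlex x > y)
1. deg p = 2. No degree-1 curve has this shape.
2. From the visible intercepts: it meets the y-axis at y = 0 (among the integer gridlines); one x-axis crossing is at x = 0.
3. Putting this together gives p.

3*x*y + 3*y^2 - 3*x + y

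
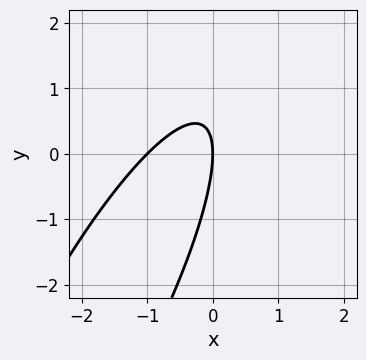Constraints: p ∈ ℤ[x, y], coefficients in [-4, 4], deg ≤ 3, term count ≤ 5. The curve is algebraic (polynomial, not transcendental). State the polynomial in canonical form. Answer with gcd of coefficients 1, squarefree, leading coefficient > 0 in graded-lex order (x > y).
First, deg p = 2. No degree-1 curve has this shape.
Next, reading off the gridlines: among the integer gridlines, it crosses the x-axis at x ∈ {-1, 0}; it crosses the y-axis at the gridline y = 0.
Finally, together with the visible shape, these determine p as stated.

3*x^2 - 3*x*y + y^2 + 3*x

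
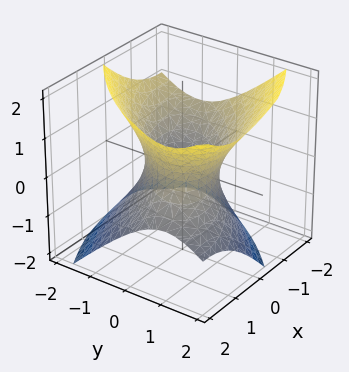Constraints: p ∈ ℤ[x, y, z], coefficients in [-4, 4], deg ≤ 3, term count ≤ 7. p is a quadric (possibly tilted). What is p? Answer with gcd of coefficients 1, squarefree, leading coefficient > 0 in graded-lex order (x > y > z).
1. The degree is 2 — the shape is more complex than any degree-1 surface.
2. Against the integer gridlines: among the integer gridlines, it crosses the y-axis at y ∈ {-1, 1}; the surface avoids every integer z-axis point in the box.
3. Together with the visible shape, these determine p as stated.

2*x^2 - 3*x*y + 2*x*z + 3*y^2 - 3*z^2 - 3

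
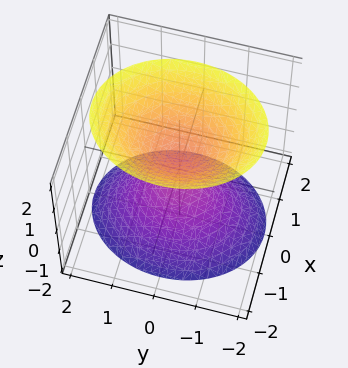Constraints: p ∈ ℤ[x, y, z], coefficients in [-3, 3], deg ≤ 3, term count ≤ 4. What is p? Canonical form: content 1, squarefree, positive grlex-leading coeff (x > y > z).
3*x^2 + 2*y^2 - 2*z^2 + 1

1. The picture has 2 separate pieces. Treating them together as one polynomial.
2. deg p = 2. Two separate bowl-shaped sheets opening away from each other; a quadric.
3. Symmetries: mirror symmetry x ↦ −x ⇒ only even powers of x; the z ↦ −z reflection is a symmetry, so z appears only in even powers; the y ↦ −y reflection is a symmetry, so y appears only in even powers.
4. From the axis intercepts and sections: it misses every integer gridline on the y-axis; no x-intercept at any integer in the box.
5. Together with the visible shape, these determine p as stated.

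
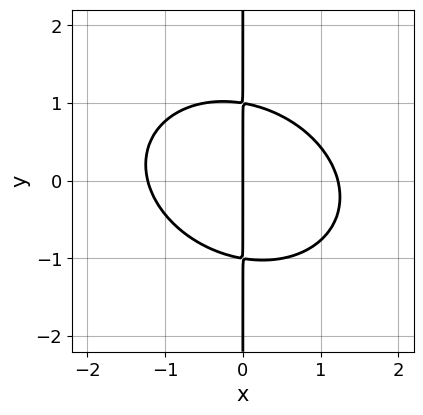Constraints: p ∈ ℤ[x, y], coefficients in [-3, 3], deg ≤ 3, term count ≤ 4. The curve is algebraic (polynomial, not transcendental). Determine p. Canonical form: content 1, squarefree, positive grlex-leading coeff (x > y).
2*x^3 + x^2*y + 3*x*y^2 - 3*x

(a) Degree: no degree-2 curve has this shape, so deg p = 3.
(b) Reading off the gridlines: the visible y-axis segment lies entirely on the curve; it meets the x-axis at x = 0 (among the integer gridlines).
(c) Fitting integer coefficients to these (and the overall shape) gives p.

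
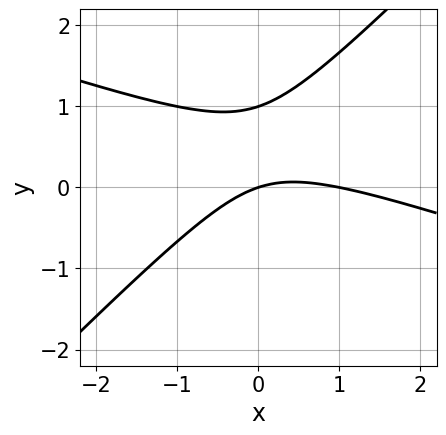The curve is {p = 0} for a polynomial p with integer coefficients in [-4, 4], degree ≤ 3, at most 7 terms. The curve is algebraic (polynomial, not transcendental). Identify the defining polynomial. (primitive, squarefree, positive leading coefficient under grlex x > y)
First, deg p = 2. The shape is more complex than any degree-1 curve.
Next, from the visible intercepts: among the integer gridlines, it crosses the x-axis at x ∈ {0, 1}; the y-axis gridline crossings are at y ∈ {0, 1}.
Finally, the integer polynomial consistent with all of this is the stated p.

x^2 + 2*x*y - 3*y^2 - x + 3*y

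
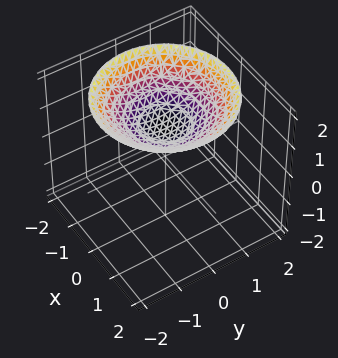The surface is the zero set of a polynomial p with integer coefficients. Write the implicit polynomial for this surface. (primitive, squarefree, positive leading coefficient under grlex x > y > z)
1. The degree is 2 — no degree-1 surface has this shape.
2. Symmetries: every cross-section ⟂ z is a circle, so x, y appear only via x² + y².
3. Against the integer gridlines: it meets the z-axis at z = 1 (among the integer gridlines); the surface avoids every integer x-axis point in the box.
4. Assembling these constraints gives the stated polynomial.

x^2 + y^2 - 3*z + 3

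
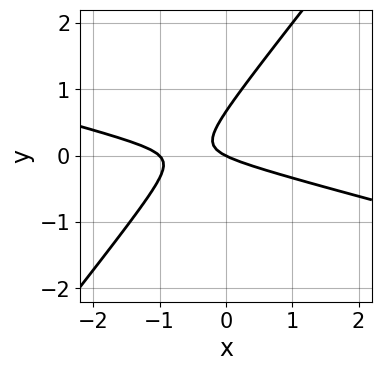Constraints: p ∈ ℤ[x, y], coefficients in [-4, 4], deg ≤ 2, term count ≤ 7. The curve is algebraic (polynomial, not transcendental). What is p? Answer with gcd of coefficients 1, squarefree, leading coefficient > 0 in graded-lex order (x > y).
x^2 + 3*x*y - 3*y^2 + x + 2*y

1. Degree: the shape is more complex than any degree-1 curve, so deg p = 2.
2. From the axis intercepts and sections: the x-axis gridline crossings are at x ∈ {-1, 0}; one y-axis crossing is at y = 0.
3. Fitting integer coefficients to these (and the overall shape) gives p.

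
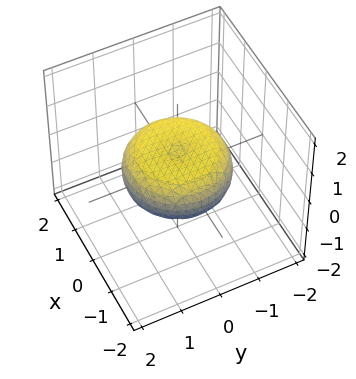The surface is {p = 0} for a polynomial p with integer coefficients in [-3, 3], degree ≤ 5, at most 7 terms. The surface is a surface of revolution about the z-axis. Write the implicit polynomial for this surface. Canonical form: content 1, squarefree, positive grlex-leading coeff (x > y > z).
x^4 + 2*x^2*y^2 + y^4 - x^2 - y^2 + 3*z^2 - 1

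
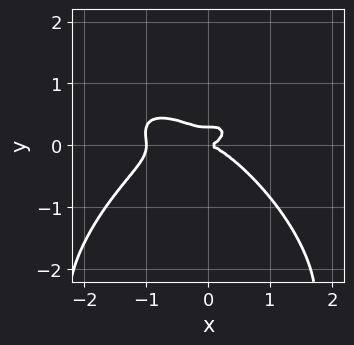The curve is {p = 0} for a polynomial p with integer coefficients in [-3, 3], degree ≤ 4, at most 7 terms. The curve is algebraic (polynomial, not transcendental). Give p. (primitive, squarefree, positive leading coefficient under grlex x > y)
x^4 + y^4 + x^3 + 3*y^3 - y^2

The degree is 4 — no degree-3 curve has this shape.
Reading off the gridlines: it meets the y-axis at y = 0 (among the integer gridlines); the x-axis gridline crossings are at x ∈ {-1, 0}.
Together with the visible shape, these determine p as stated.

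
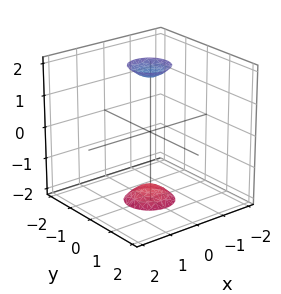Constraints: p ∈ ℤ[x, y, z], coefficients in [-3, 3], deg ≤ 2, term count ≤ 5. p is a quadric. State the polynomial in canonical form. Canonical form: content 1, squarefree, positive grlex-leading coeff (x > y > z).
3*x^2 + 3*y^2 - z^2 + 3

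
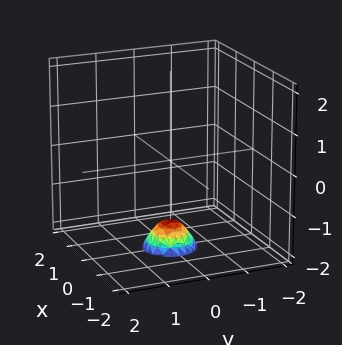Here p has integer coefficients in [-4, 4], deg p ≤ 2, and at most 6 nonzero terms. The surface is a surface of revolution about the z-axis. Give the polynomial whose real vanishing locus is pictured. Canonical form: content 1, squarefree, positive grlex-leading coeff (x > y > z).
3*x^2 + 3*y^2 + 2*z + 3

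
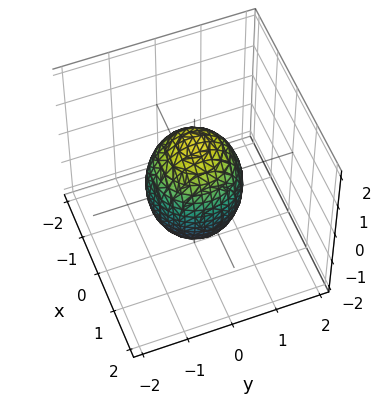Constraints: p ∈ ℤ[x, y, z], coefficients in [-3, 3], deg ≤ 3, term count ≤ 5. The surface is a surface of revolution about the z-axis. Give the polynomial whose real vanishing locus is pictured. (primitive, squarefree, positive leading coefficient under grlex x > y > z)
2*x^2 + 2*y^2 + z^2 - 2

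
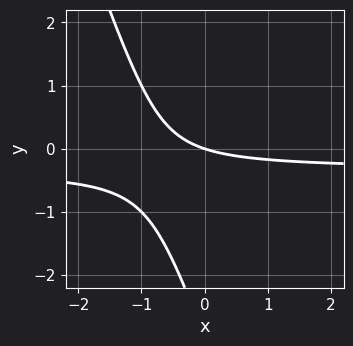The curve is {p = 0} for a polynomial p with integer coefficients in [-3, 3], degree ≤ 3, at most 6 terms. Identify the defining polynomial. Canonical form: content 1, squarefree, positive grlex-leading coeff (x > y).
First, degree: no degree-1 curve has this shape, so deg p = 2.
Next, observable constraints: it meets the x-axis at x = 0 (among the integer gridlines); it meets the y-axis at y = 0 (among the integer gridlines).
Finally, fitting integer coefficients to these (and the overall shape) gives p.

3*x*y + y^2 + x + 3*y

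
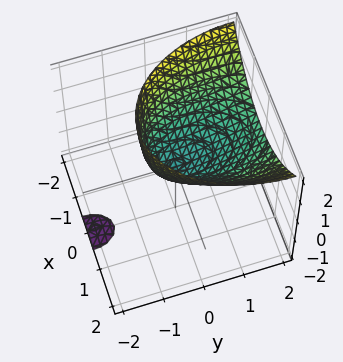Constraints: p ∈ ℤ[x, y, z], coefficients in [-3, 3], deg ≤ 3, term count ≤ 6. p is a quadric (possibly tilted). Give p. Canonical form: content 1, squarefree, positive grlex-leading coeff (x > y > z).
2*x^2 + y^2 - 2*y*z - 2*z

First, there are 2 components. They look like related sheets of one shape, so recover p as a whole.
Then, deg p = 2. No degree-1 surface has this shape.
Next, observable constraints: it meets the y-axis at y = 0 (among the integer gridlines); one x-axis crossing is at x = 0; it meets the z-axis at z = 0 (among the integer gridlines).
Finally, the integer polynomial consistent with all of this is the stated p.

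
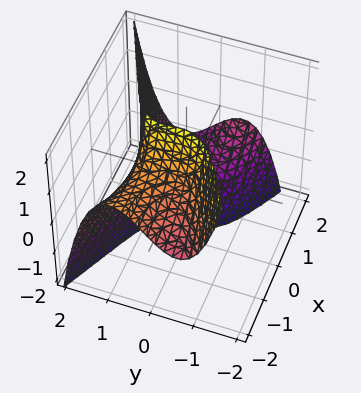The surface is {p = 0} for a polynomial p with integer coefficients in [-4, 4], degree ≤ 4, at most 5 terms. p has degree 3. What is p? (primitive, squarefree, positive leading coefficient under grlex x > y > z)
x^2*y - 3*y^3 + 2*x*z + y^2 + 2

First, degree: the shape is more complex than any degree-2 surface, so deg p = 3.
Then, observable constraints: the surface avoids every integer z-axis point in the box; it meets the y-axis at y = 1 (among the integer gridlines); it misses every integer gridline on the x-axis.
Finally, fitting integer coefficients to these (and the overall shape) gives p.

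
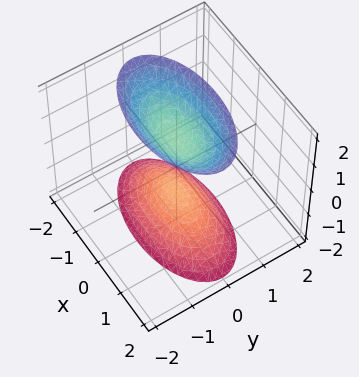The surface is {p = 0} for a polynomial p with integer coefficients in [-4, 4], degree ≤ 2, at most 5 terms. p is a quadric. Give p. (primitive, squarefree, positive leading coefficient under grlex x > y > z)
x^2 + 3*y^2 - z^2 + 1

(a) The picture has 2 separate pieces. They look like related sheets of one shape, so recover p as a whole.
(b) Degree: two separate bowl-shaped sheets opening away from each other; a quadric, so deg p = 2.
(c) Symmetries: it's symmetric under z → −z, forcing even powers of z; mirror symmetry x ↦ −x ⇒ only even powers of x; it's symmetric under y → −y, forcing even powers of y.
(d) Against the integer gridlines: it misses every integer gridline on the y-axis; the z-axis gridline crossings are at z ∈ {-1, 1}.
(e) The integer polynomial consistent with all of this is the stated p.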